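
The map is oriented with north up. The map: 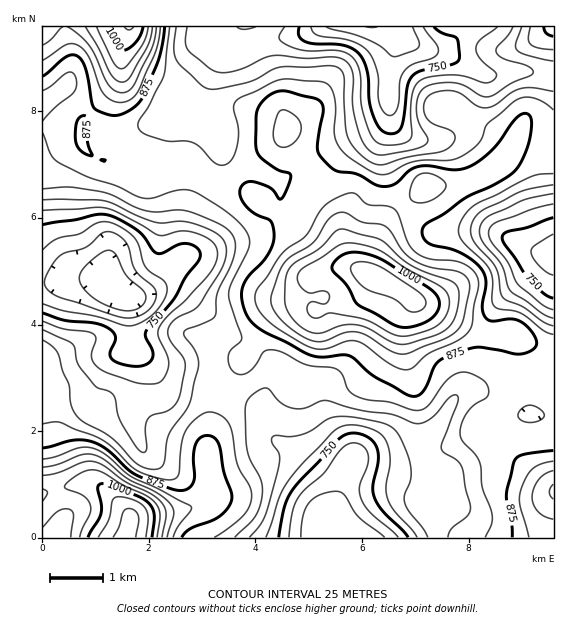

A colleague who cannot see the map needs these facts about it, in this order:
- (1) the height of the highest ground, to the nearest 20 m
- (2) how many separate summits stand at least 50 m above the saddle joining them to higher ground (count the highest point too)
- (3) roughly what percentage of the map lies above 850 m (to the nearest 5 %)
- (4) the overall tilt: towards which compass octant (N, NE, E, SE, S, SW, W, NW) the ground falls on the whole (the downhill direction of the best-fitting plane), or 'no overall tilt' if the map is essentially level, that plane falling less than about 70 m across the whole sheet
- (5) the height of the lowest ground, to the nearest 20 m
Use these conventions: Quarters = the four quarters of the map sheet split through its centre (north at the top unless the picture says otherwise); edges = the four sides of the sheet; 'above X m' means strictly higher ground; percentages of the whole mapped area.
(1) About 1060 m is the highest elevation on the sheet.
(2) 5 summits rise at least 50 m above their surroundings.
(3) Ground above 850 m makes up about 45 % of the sheet.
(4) On the whole the map has no overall tilt.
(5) The lowest point is down at roughly 660 m.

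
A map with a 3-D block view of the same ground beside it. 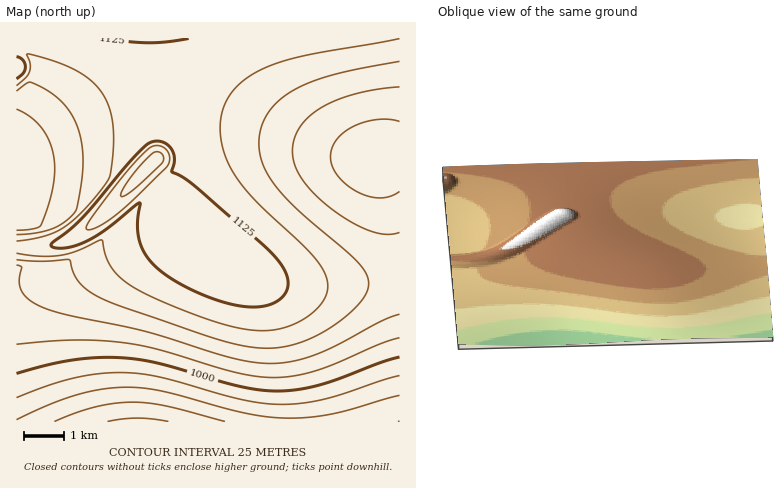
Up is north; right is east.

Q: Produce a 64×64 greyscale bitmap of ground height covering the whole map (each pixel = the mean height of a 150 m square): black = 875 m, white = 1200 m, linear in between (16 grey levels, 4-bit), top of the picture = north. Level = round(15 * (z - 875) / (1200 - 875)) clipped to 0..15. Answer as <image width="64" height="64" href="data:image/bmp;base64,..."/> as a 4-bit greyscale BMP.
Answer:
<image width="64" height="64" href="data:image/bmp;base64,Qk12CAAAAAAAAHYAAAAoAAAAQAAAAEAAAAABAAQAAAAAAAAIAAATCwAAEwsAABAAAAAAAAAAAAAAABEREQAiIiIAMzMzAERERABVVVUAZmZmAHd3dwCIiIgAmZmZAKqqqgC7u7sAzMzMAN3d3QDu7u4A////ADMzMyIiIiERERERERESIiIiIzMzMzMzMzMzMzMzMzMiRDMzMzIiIiIiIiIiIiIiIzMzM0RERERERERDMzMzMzNERDMzMzIiIiIiIiIiIzMzM0REREREREREREREQzMzM0REREMzMzMzIiIiIzMzMzRERERVVVVVVVVURERERDMzVUREREQzMzMzMzMzMzRERERVVVVVVVVVVVVVVERERERVVVREREREMzMzMzRERERVVVVWZmZmZmZmVVVVVURERFVVVVVERERERERERERFVVVWZmZmZmZmZmZmZlVVVVREZVVVVVVVRERERERFVVVVZmZmd3d3d3d3d2ZmZlVVVVVmZmVVVVVVVVVVVVVVVmZmZ3d3d3d3d3d3d3ZmZmVVVWZmZmZlVVVVVVVVVmZmZnd3d4iIiIiIiId3d3ZmZmZVZmZmZmZmZmZmZmZmZnd3d3iIiIiIiIiIiIh3d3ZmZmZ3dmZmZmZmZmZmZmd3d3iIiIiZmZmZmZmIiIh3d3dmZnd3d3d3dmZnd3d3d3eIiIiJmZmZmZmZmZmIiIh3d3d2d3d3d3d3d3d3d3d4iIiImZmZmqqqqqqZmZmIiIh3d3d3d3d3d3d3d3eIiIiIiZmZmqqqqqqqqqqpmZmIiIh3d3d3d3d3iIiIiIiIiJmZmaqqqqqqqqqqqqqpmZmIiIiHiIiIiIiIiIiIiJmZmZqqqqqru7u7u7uqqqqZmZmIiIiIiIiIiIiIiJmZmZmaqqqqu7u7u7u7u7uqqqmZmZiIiIiIiIiIiJmZmZmZqqqqq7u7u7u7u7u7u7qqqqmZmZiIiIiIiImZmZmZmqqqqqu7u7u7zMzMy7u7u6qqqZmZmZiIiIiJmZmZmZqqqqq7u7u7vMzMzMzMu7u7uqqqmZmZmYiIiJmZmZmaqqqqu7u7u8zMzMzMzMzLu7u6qqqpmZmZiIiJmZmZmqqqqru7u7vMzMzMzMzMzMy7u7qqqqmZmZmIiImZmZmqqqqru7u7zMzMzMzMzMzMzLu7uqqqqZmZmYiIiZmZmqqqqru7u7zMzMzMzMzMzMzLu7u6qqqpmZmZiIiJmZmaqqqru7u8zMzMzMzMzMzMzMu7u6qqqpmZmZmZmZmZmZqqqru7u8zMzMzMzMzMzMzMu7u7qqqpmZmZmaqqqqqqqqqqu7u7zMzMzMzMzMzMzMu7u7qqqpmZmZmZu7u7u7uqqqu7u7zMzMzMzMzMzMzMy7u7qqqpmZmZmZm7u7vMzLuqq7u7vMzMzMzMzMzMzMu7u7qqqpmZmZiIiKqru7zMzLuru7vMzMzMzMzMzMzMu7u7qqqpmZmYiIiImZmqu8zNzLu7u8zMzMzMzMzMzMu7u7qqqpmZmYiIiIiIiImavM3dzLu7zMzMzMzMzMzMu7u7qqqpmZmIiIiIiHiIiJmavN3dy7vMzMzMzMzMzMu7u7qqqpmZmIiIiIiIeIiIiZmszd3cu8zMzMzMzMzMu7u7qqqpmZmIiIiHd3h3iIiJmZrN3d3LzMzMzMzMzLu7u7qqqpmZiIiIh3d3d3eIiImZmrzd7tzMzMzMzMzLu7u7qqqpmZiIiId3d3d3d3iIiJmZq83u7czMzMzMzLu7u7qqqpmZiIiId3d3d3d3eIiImZmqvN7u3MzMzMzLu7u7qqqpmZiIiHd3d3d3d3d4iIiZmaqrze7tzMzMzLu7u7qqqpmZiIiHd3d3d3d3d3eIiJmZqqrN7u7czMzLu7u7qqqpmZmIiId3d3d2Znd3d4iImZmqqrze7u3My7u7u7uqqqmZmIiId3d3dmZmZ3d3iIiZmaqqu83u7ty7u7u7uqqqmZmYiId3d3dmZmZmd3iIiJmZqqqrvN7u7cu7u7u6qqqZmYiIh3d3d2ZmZmZ3eIiImZmqqqu7ze7tu7u7u6qqqZmZiIiHd3d3ZmZmZnd4iIiZmaqqq7u83dy7u7u7qqqpmZmIiId3d3dmZmZmd4iIiJmZqqqru7vMy7u7u7uqqqmZmYiIh3d3d3ZmZmd4iIiJmZmqqqu7u7u7u7u7uqqqqZmZiIiId3d3d3dnd4iIiImZmaqqq7u7u7u7u7u6qqqpmZmYiIh3d3d3d3d3iIiImZmaqqqru7u7u7u7u7qqqqmZmZiIiId3d3d3d3eIiIiZmZqqqqu7u7u7u7u7uqqqqpmZmYiIiId3d3d3d4iIiZmZmqqqq7u7u7u7u7u6qqqqmZmZmIiIiHd3d3d3iIiZmZmqqqq7u7u7u7u7u7uqqqqpmZmZiIiIiId3d3eImZmZmqqqqru7u7u7u7u7u6qqqqqZmZmYiIiIiIiIiJmZmZmqqqqru7u7u7u7u7u7uqqqqqmZmZmYiIiIiIiImZmZmqqqqqu7u7u7u7u7u7u6qqqqqpmZmZmZiIiIiIiqmZqqqqqqu7u7u7u7u7u7u7uqqqqqqpmZmZmZmYiIiMuqqqqqqqu7u7u7u7u7u7u7u7qqqqqqqpmZmZmZmZmZy6qqqqqru7u7u7u7u7u7u7u7u7qqqqqqqqqZmZmZmZnMqqqqq7u7u7u7u7u7u7u7u7u7u7qqqqqqqqqqmZmZmcuqqqu7u7u7u7u7u7u7u7u7u7u7u7uqqqqqqqqqqqmZuqu7u7u7u7u7u7u7u7u7u7u7u7u7u7u7qqqqqqqqqqq7u7u7u7u7u7u7u7u7u7u7u7u7u7u7u7u7u7uqqqqqqru7u7u7u7u7zMzMzMzMy7u7u7u7u7u7u7u7u7u7u6qq"/>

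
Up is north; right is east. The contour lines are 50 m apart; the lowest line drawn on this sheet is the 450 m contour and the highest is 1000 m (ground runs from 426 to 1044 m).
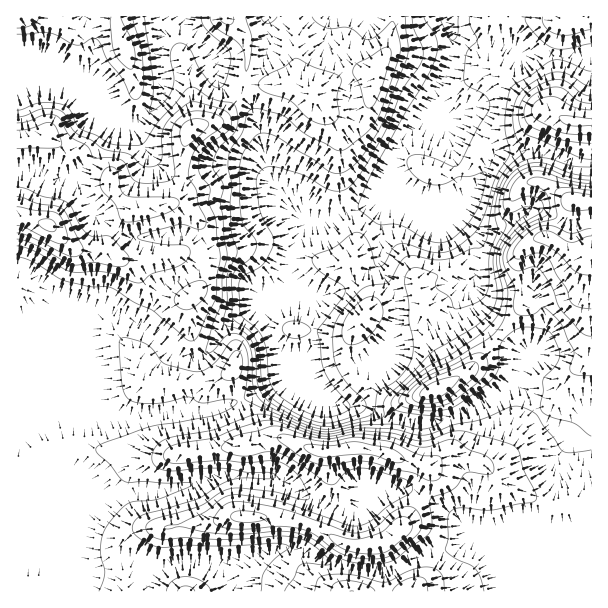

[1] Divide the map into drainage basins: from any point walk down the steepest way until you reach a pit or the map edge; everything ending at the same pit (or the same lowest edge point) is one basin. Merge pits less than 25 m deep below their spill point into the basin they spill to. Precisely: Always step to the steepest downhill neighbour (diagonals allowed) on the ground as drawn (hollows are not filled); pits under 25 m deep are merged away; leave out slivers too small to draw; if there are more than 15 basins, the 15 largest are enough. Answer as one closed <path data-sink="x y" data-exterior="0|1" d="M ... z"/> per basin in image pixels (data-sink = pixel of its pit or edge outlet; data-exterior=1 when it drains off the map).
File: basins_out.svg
<path data-sink="449 17" data-exterior="1" d="M591 16l-363 0 0 2 14 17 5 10-1 36-17 29-11 11-18 5-12 8-6 18-1 40-3 6-10 7-36 5-18-18-5-16-31-24-12-2-18-14-32 4 1 452 575-1z"/><path data-sink="185 17" data-exterior="1" d="M227 16l-110 0-1 9-18 0-18 7-8 0-12-10-10-4-33-2-1 122 32-2 18 14 12 2 31 24 5 16 18 18 21-2 21-6 7-10 1-40 6-18 12-8 18-5 11-11 17-29 1-36-5-10z"/>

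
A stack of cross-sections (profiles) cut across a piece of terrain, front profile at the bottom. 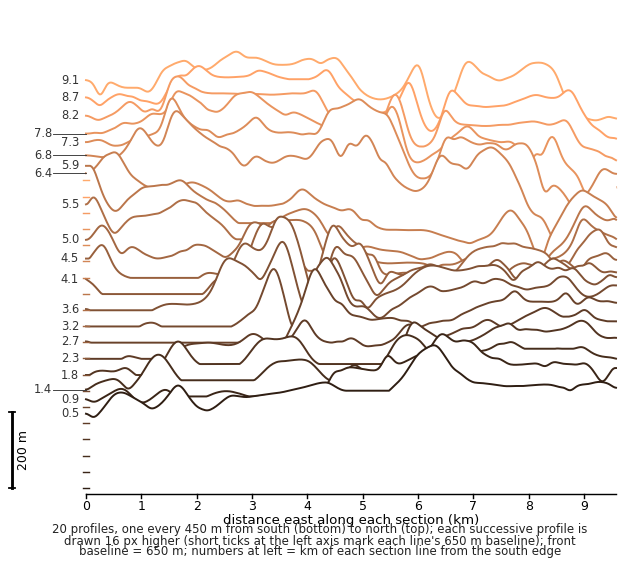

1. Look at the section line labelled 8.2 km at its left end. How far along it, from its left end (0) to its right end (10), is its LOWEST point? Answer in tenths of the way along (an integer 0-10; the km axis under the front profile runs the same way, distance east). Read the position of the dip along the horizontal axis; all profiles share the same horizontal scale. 10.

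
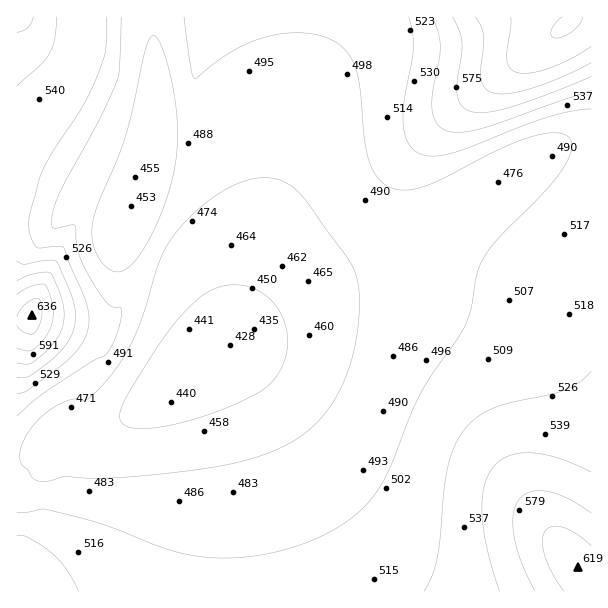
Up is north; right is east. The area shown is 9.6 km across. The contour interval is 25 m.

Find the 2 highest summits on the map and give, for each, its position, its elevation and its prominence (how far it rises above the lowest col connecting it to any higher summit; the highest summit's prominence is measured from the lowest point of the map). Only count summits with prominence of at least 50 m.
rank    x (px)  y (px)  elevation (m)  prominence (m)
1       32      315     636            157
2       576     566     619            108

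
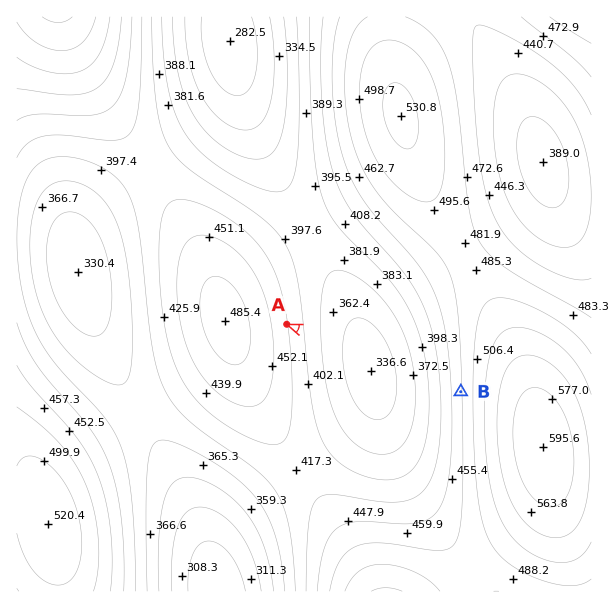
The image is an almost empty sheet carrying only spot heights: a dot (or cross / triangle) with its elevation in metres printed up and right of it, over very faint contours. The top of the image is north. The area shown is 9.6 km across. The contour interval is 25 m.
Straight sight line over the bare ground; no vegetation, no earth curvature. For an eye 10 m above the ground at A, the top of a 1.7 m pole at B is in view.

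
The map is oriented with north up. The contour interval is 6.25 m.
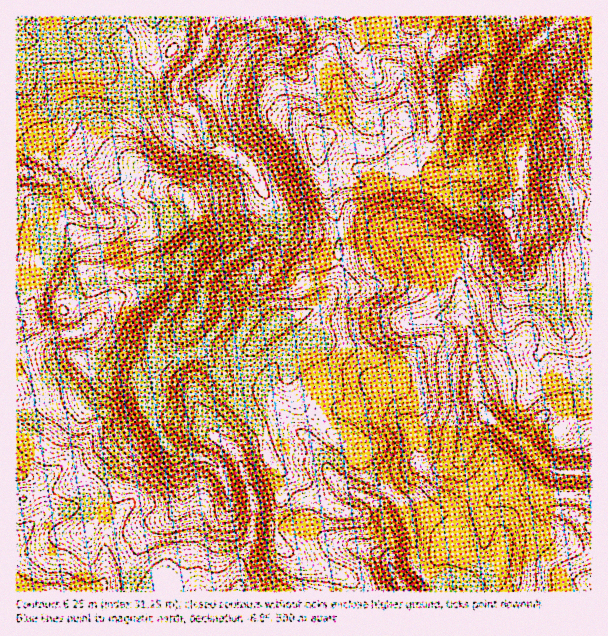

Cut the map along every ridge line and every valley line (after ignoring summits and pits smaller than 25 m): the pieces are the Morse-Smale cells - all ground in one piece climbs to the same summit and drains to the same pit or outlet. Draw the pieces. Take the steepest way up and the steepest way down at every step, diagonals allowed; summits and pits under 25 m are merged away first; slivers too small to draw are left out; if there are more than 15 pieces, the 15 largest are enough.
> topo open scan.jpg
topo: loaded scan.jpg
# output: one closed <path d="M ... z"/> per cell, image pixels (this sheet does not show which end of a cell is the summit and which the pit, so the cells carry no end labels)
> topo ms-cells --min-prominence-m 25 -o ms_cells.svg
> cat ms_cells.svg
<path d="M458 316l-15 0-26 6-15 0-10-4-23 0-13 2-29 2-16 6-1 4 4 10-12 12-13 21 0 8 9 21 31 28 21 8 16 14-4 5 0 6 5 9 26 20 14 18 24-1 19 3 15-12 27-28 26 4 27 15 27 1 19 5 1-161-17-2-17-14-13 8-18 6-21 20-30 16-2-6 0-27-10-18z"/><path d="M315 16l-99 0-10 17-4 21-26 26-1 4 3 15 22 21 5 18 8 8 23 10 12 9 18 32 25 29 21 6 26-4-1-10-9-20-2-20 19 2 20 6 43-2 23 8 3-12 5-4-11-11 0-13-6-2-10-9-8-20-7 11-11 12-12 6-15-2-26-12-8 1 7-6 6-14 4-10 0-15-5-12-11-14 4-10 0-14-12-18z"/><path d="M200 352l-27 8-17 0-2 11 3 18-9 9-2 10 18 35 11 12 6 24 1 16-6 17-6 6-11 5-21 26-8 20-2 22 223 1 1-8-4-6-13-6-24-6-31-20-3-9 0-21 3-10 0-33-14-18-2-18-5-9-29-35-16-27z"/><path d="M591 16l-24 0-7 4-42 39-7 13-1 27-8 14-22 21-8 33-4 3-22 6 4 9 12 11 14 6 21 3 11 8 12 47 8 12 13 12 7 10 12 26 18-7 14-2z"/><path d="M309 330l-17 14-21 27-5 12 1 8-7-9-11-4-8-9-5-14-17 6-9 1 20 31 29 35 5 9 2 18 14 18 0 33-3 10 1 27 6 7 18 12 46 16 4 6 1 8 85 0 2-7-12-8-12-13-4-31-10-29-9-10-18-12-11-12-2-11 5-4-17-15-21-8-31-28-4-9-5-12 0-8 13-21 12-12z"/><path d="M152 418l-5 6-36 22-39 38-19 8-37 8 1 92 111-1 2-22 8-20 21-26 11-5 6-6 6-17-1-16-6-24-11-12z"/><path d="M120 16l-104 1 0 129 16 2 43 15 18 11 18 18 6 2 21 0 18-4 15 0-15-9-18-15-11-11-6-12 0-9 12-27 0-29-11-33 0-22z"/><path d="M275 206l-16 30-14 14-26 15-13 12-8 0-12-5-13 0-32 20-25 6-26 27-4-10-11-13-3 0-8 10 6 9 4 33 18 16 10 4 35 0 7-2 11-12 18 0 24-8 3 0 13 10 23-7-1-13 17-25 4-27 20-20 2-6 7-32 6 8 27 19 9 3 11-1 1-32-21 3-21-3-6-3z"/><path d="M215 16l-94 1 1 28 11 33 0 29-12 27 1 13 16 19 23 18 19 9 14 17 21-8 31 2 8-4 8-8 0-4-8-15-8-10-10-7-23-10-8-8-5-18-22-21-3-7 1-12 26-26 4-21z"/><path d="M434 192l-4 0-8 18-2 14 0 15 3 7 18 7 5 5 14 23 2 37 12 21 0 27 2 6 30-16 21-20 33-15-12-27-7-10-13-12-8-12-12-47-11-8-23-3-10-4-21-2z"/><path d="M500 474l-8 0-27 28-15 12-19-3-25 2 6 20 4 31 18 18 6 2 6-6 15-1 13 9 12-9 12-13 6-22 12-6 36-1 12 5 20 12 8 0-1-53-19-5-27-1-27-15z"/><path d="M155 360l-6 8-11 6-31 2-11 4-21 16-21 6-38 5 1 92 9 0 46-15 39-38 40-26 0-4-5-8 0-7 11-12-3-18z"/><path d="M404 236l-8 0-6 4-24 18-16 4-11 0-2 22-11 16-8 7-24 10 6 1 9 12 11-6 49-6 23 0 10 4 15 0 26-6 18 2 1-30-8-19-13-16-21-7z"/><path d="M348 16l-32 1 2 7 12 18 0 14-4 10 11 14 5 12-2 21-8 18-4 4 10 3 21 10 15 2 12-6 16-18 6-24 0-10-5-12-24-21-3-8 2-16-15-3z"/><path d="M21 170l-5 1 0 29 23 4 14 6 29 30 4 11 0 18 9 5 19 0 30-4 42-17 12-11 0-24-4-7-35 18-7 0-20-9-25 2-20-11-31-30z"/>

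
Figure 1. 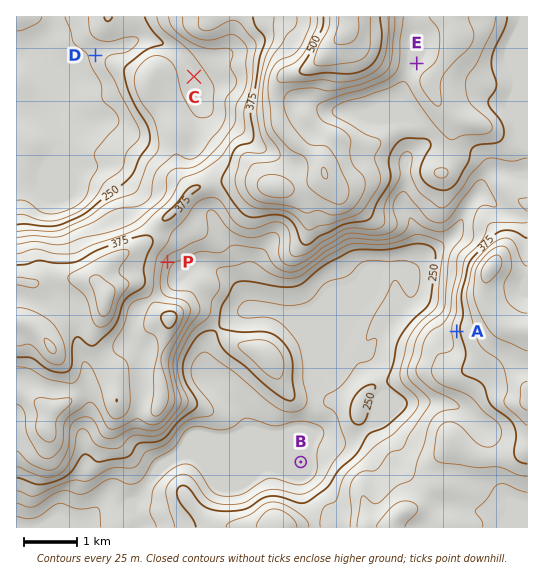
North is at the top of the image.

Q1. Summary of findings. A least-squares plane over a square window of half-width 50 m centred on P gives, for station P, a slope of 9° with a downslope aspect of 120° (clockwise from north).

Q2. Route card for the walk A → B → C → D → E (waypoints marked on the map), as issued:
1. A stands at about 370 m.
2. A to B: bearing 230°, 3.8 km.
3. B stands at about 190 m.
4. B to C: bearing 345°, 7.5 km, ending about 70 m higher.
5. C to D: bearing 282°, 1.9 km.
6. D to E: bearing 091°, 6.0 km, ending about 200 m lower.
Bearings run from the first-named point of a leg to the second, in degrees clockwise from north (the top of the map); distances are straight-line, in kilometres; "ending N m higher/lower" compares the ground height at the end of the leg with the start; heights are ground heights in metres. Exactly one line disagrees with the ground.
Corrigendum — Line 6: it should read "ending about 200 m higher".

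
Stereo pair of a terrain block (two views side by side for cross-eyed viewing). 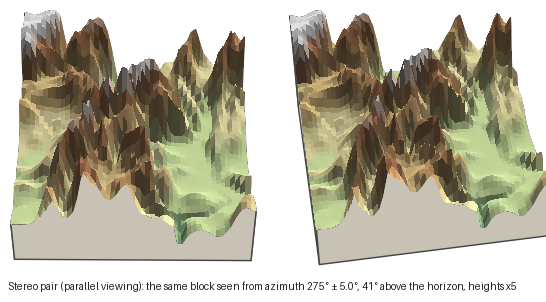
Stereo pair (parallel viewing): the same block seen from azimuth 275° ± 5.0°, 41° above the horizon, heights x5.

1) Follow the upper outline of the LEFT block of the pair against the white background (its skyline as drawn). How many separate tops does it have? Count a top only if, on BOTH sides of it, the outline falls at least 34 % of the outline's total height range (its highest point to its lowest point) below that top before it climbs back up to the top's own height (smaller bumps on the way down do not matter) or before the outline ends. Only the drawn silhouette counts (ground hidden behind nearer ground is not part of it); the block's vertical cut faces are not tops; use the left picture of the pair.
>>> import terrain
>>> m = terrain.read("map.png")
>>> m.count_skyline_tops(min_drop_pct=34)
1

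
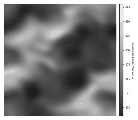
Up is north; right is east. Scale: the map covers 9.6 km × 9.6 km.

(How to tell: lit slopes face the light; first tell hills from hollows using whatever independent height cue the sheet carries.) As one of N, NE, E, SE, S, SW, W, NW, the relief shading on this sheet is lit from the N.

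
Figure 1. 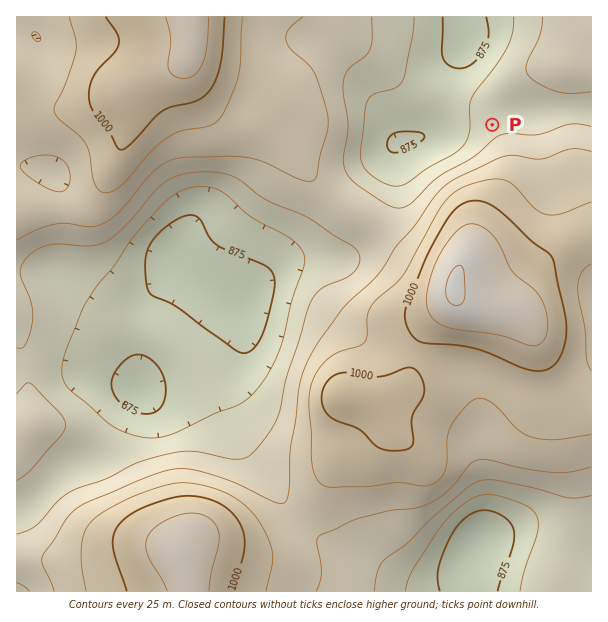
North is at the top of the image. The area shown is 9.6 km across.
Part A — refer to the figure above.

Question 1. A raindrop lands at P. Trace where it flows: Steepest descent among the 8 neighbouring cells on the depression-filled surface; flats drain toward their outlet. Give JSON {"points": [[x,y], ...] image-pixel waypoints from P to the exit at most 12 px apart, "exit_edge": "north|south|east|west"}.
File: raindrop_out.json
{"points": [[492, 125], [480, 120], [468, 120], [456, 120], [450, 110], [443, 98], [443, 86], [446, 74], [456, 62], [462, 50], [465, 38], [465, 26], [464, 17]], "exit_edge": "north"}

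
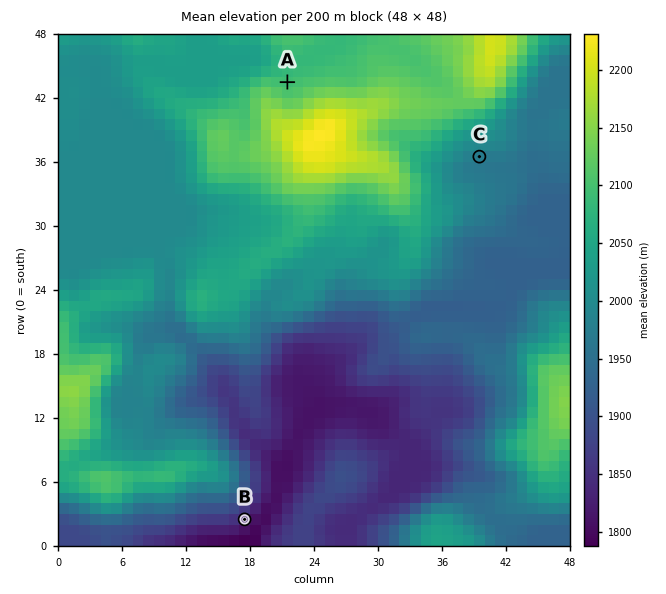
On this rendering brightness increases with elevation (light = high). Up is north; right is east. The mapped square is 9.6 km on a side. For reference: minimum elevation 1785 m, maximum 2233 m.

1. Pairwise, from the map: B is below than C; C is below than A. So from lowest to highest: B C A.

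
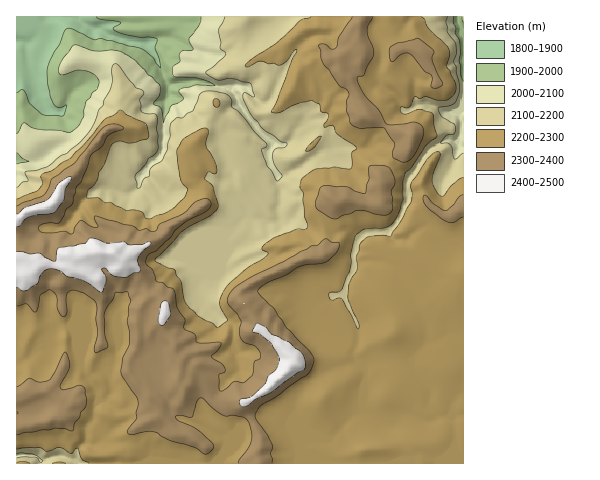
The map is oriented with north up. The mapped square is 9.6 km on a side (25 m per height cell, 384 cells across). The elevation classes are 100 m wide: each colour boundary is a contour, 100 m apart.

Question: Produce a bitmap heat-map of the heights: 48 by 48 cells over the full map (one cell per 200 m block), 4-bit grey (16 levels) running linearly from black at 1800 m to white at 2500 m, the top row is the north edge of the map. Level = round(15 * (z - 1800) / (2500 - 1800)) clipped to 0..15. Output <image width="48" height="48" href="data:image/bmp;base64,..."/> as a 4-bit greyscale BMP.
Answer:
<image width="48" height="48" href="data:image/bmp;base64,Qk32BAAAAAAAAHYAAAAoAAAAMAAAADAAAAABAAQAAAAAAIAEAAATCwAAEwsAABAAAAAAAAAAAAAAABEREQAiIiIAMzMzAERERABVVVUAZmZmAHd3dwCIiIgAmZmZAKqqqgC7u7sAzMzMAN3d3QDu7u4A////AHd3iImaqqqZmqqqqrzLqZmZqqqqqqqZmYiJiZqqqqqqqqu6qrzLqZmZqqqqqqqpmamZmamZqqqqu7u6qqvKqZmZmqqqqqqqmbu6qqmZqru7vLuqqqu6mZmZmZmZmZmZmbvMzLqaqru7u7qqqquqmZmqmZmZmZmZmbu7zLqqqrvMu7qru8uqmZqqqZmZmZmZmbu7vLuqqqvMvMu7vNy6qaqqqZmZmZmZmcy7u7uqqrvLzMu7vM3cuqqqqZmZmZmZmbu7u7qqqry7zdy7u7ze26qqqpmZqpmamaqqu6qqq8u7zcy7uqvN7cqqqZmZmpmqqqqqu6qqq7u7zczLuqu87uupmZmZmZmqqqqqq6qqq7u7zcy6qaq83tupmZmZmZmqqqqqqqq7qry7zMu7qavN3cqZmZmqqqqqqqqqqqq7qrzMzLuqqrzd3KmZmZmqqqqqqqqqqqqrqrzNy6qZms3cypmZmZmquqqqqqqqqqq7qszN26mIms3MupmZmZmqqqqqqququ6q7qrzN25iIm8zLqZmZmZmqqqqqqru6u6q8urzNyoiIrNy6qZmZmZmqqqqqqt27u7vMu7zMuYiInMuqqZmZmZmqqqqqqt3czM3tzMy7qYh3iby7qpmZmZmqqqqqq+7c3e7d3ty6mId3eJq8u6mZmZmaqqqqq93d3u7t7uypiHd3eImau7u6qZmZqqqqqt3c3u7u/uyph3d3eIiJqrzLqZmZqqqqqszMzd3t3d3bmHd3d4iJqqu7uYmZmaqqqsu7u7zMzMzMuId3d4iImZmqqpiZmaqqqty7qru7u7qry5iHd4iIiImqqpmZiaqqqt3Myqq6qpmJq7qYiHd3d4m7u6qqmaqru83u25qpmIiIiay5iHiHeIq7zLu7qJq6u5q97KmYh3d3iJqpiIiHeIq8zLu8qJqpq3ib3bmHd3d3iJmYiIh3eJq7u6vMqJqYmmeKzcqYd3Z3iJmYiId3d4mqqqrMuYqYiWZ4q8uYh3Z4iZmYiId2d4iZmZq7qYmYeERFebuph3dmiZmYiHd2iIiIiJqqu6iYd0VUVpu5iIh2eZmYd3dmeIiIiJmavMmIdlVVVWnLmZiGeJmId3dmZ4iIiZmavMqHZUVVRFabuqmFaImYd3dnd3iImaqrvMuYdUQzM0V6qqmFZ3iIiHZ4iHiJmru7q7qXdUMiI0VoiYdlVneIh2eIiIiJq8y6mZmWVTIiIjRXiIZURVeJhmd4mYiZq8u6mYh3dSISMzRWeHZUNFZ4dWeImpmZq7uqmpmaliESMzNFd3ZUM0VVVWeImqmau7qqqpq7pxESRERFd2VDNEVnd4iIiqmqu7qqqqq7lRESRVVWZlQyRVZneIiIiaqry7uqqqu6hRESNVVVZUMjRFVWeImZmZq7y8uquru6hRERJFREQzIjNEVWd4iJmZq7u8y6u7u6hRERIzMiIiIiM0VWd4eImZmqu8uqu7updBEREiERIzMzNERWeId3iaqqq8uqqqqIYxEREREiIjMzNERWeIh3eJmqqsuqqqmHUw=="/>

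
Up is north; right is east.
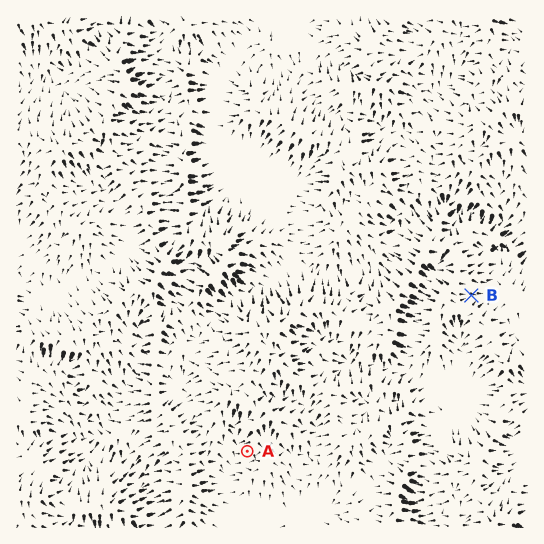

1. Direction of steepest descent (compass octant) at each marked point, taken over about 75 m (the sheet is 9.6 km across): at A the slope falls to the W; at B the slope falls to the E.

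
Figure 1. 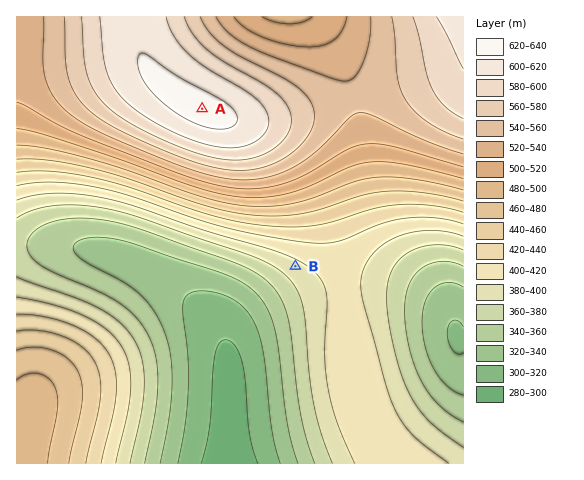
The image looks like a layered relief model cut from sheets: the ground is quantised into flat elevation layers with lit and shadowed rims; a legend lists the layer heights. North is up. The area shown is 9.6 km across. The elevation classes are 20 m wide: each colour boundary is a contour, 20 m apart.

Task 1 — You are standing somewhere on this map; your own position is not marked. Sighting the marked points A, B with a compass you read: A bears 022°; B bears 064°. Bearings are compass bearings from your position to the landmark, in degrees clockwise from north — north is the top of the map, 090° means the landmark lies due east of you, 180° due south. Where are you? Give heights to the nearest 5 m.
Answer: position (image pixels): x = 100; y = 362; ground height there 435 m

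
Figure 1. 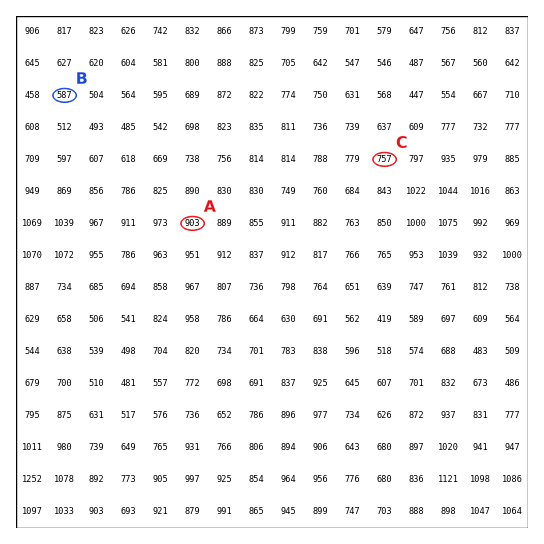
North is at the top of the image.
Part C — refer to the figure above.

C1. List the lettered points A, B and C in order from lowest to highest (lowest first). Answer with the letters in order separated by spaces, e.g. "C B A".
B C A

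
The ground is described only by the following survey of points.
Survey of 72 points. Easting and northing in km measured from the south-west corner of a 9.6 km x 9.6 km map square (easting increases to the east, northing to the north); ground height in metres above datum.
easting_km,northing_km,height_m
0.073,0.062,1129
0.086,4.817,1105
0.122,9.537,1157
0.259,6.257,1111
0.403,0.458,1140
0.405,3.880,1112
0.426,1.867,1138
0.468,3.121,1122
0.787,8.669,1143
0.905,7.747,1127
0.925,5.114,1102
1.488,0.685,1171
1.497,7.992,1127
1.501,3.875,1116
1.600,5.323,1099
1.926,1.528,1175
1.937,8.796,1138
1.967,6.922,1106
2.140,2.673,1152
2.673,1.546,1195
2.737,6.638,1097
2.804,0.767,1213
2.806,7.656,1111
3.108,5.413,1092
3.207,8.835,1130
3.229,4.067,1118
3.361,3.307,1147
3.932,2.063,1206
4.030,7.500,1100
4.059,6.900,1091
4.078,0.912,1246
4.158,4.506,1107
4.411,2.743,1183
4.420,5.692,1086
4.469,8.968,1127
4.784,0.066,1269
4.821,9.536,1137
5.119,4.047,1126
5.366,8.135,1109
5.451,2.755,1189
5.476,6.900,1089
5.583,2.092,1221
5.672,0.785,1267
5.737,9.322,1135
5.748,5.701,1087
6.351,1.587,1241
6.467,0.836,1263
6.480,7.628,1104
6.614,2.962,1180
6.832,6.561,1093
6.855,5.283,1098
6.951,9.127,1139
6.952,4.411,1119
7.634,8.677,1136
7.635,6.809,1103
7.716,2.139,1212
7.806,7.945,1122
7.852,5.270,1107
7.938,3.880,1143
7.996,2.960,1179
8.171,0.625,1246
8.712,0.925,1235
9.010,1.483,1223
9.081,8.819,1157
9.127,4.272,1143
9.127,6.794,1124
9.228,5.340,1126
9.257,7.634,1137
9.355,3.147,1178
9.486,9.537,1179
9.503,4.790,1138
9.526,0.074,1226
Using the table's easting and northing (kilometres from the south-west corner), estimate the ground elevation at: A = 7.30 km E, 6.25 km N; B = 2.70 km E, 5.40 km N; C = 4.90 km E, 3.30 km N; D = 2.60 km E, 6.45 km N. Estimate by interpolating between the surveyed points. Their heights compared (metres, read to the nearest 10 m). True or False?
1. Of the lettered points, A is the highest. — False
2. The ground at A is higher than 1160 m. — False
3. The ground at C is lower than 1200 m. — True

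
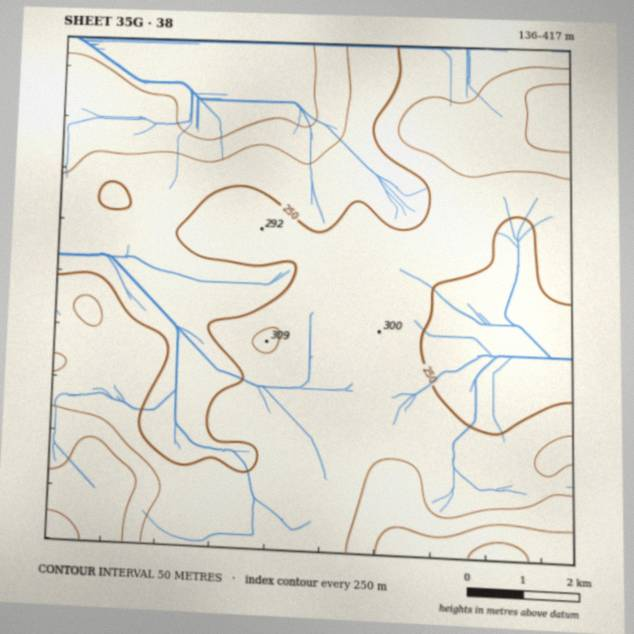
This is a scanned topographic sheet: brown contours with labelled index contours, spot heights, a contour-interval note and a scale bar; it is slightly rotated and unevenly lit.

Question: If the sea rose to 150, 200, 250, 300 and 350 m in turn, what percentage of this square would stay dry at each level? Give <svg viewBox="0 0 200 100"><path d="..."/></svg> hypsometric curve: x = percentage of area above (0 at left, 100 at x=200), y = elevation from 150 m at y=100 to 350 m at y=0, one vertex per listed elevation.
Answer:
<svg viewBox="0 0 200 100"><path d="M186 100l-13-25-55-25-87-25-20-25"/></svg>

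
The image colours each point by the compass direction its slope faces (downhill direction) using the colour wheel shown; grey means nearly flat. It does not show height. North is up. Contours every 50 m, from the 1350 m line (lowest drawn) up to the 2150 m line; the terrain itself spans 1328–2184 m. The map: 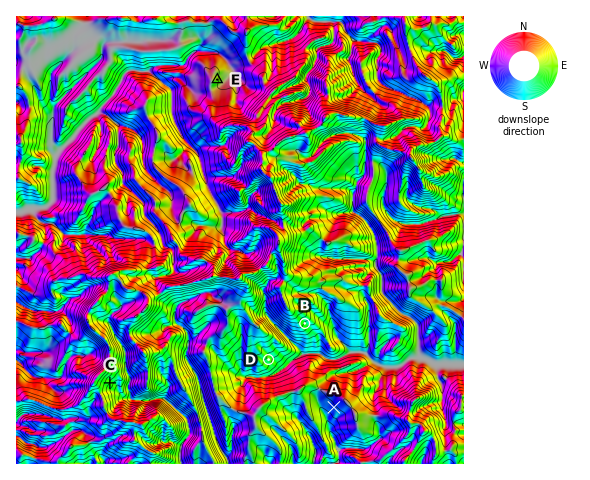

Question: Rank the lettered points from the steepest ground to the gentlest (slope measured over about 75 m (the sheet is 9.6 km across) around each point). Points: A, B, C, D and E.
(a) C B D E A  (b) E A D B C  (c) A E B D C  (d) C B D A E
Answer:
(d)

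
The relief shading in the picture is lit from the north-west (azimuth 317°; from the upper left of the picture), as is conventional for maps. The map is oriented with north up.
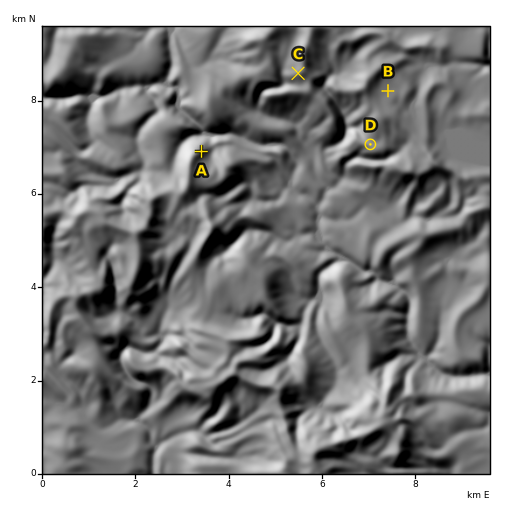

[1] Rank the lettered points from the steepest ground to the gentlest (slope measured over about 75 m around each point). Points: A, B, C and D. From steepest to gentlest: A C D B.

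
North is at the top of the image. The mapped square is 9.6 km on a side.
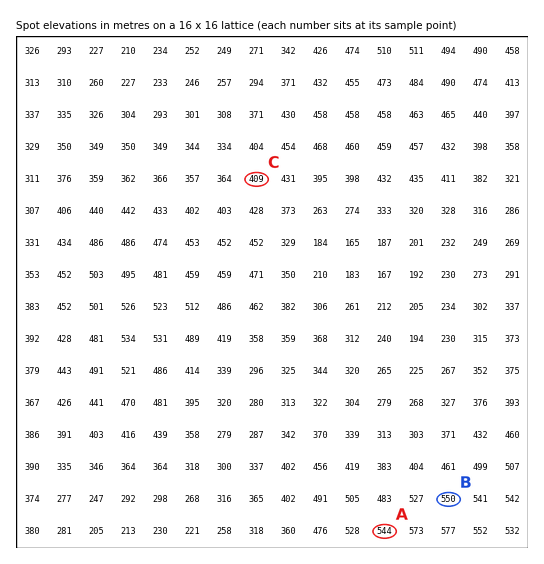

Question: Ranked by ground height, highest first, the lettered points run B A C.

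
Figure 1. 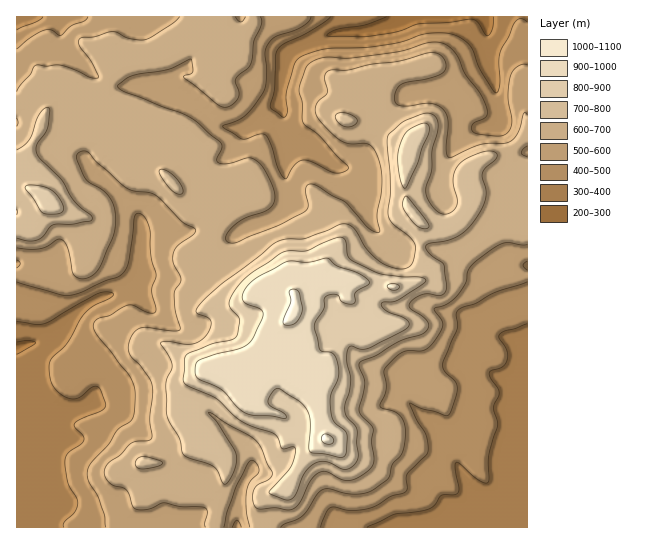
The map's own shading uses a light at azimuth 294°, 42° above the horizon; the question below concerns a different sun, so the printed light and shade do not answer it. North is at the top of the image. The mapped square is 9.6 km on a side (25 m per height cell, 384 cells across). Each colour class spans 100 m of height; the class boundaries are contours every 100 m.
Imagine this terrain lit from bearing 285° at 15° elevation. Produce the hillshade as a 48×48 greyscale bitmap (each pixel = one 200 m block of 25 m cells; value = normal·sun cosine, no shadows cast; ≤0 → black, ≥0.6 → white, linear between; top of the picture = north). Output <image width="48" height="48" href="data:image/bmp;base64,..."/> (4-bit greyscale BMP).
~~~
<image width="48" height="48" href="data:image/bmp;base64,Qk32BAAAAAAAAHYAAAAoAAAAMAAAADAAAAABAAQAAAAAAIAEAAATCwAAEwsAABAAAAAAAAAAAAAAABEREQAiIiIAMzMzAERERABVVVUAZmZmAHd3dwCIiIgAmZmZAKqqqgC7u7sAzMzMAN3d3QDu7u4A////AHiaqqqqZFVniXA9lDIRATQzM0RFdkaZdneJq7qqlkVmeIFNpEIAAlQyE0REVUaYZlZ4mrupqERmV4I+51EABFQxEkQzVUaHZWZomruomFVmZoMN/aMAFWQxEjI0VEd1VXZoq8yohkVmZ5UG7/oAFmMhAAJVM2dVVYdorN3KqFRFZ5YArt1gFlEAAANUJXVFVYh4ms3cynZnd3UBnZq1JTAAEQEzNmRFVYiHiazdyYmrl1MkrKfNgwABMQEiV1NEQ4iIiJvNuZq7lkNHmZeexAACQQEUdkREMoiZmImru7u5dUaIdnZ8pBAEUgAmdURUIXeJmJmazdy4ZXq5ZmVqcQAUYwJWU0RUMmZ4dniaze2mZ5u3VWaJUAABM0ZlMjREM3eIdUeavO63eJqGVWeIMAAAAWh1MjREM4iZhkaJvN7cmHdmZniYQAABAmhkQzNERIiZhlaJu7vf2GZmZniZcAABE2dTRERFRJmql2eaupnP+neHVGd3cwABElUyNEVUNKq7qYicyom83bqrhDZlVAEgACQgE1VUNGaLy6mb3Jh3vsvO2DRURCVhAAIAAkVURVQ1rsqJzIeJrMvN7HQyRUaGMAAAADRVVWZBS+uZmHnMmKq7zbcQNVV2ZCEAADVUVXdjE6y6hovduZq5mrpAJWVDQxEiATREVXd2MAWbqavLu739hohRNWUjQQAzABM0RXd3ZAAle8y6qqz/2HdTNVVFdQARACI0RIiIhzAAGMy6qZnf/ahmZmU0Z3dAATRERYiJqmERBcypmIid/+qIdUQzV6tzISNERWVXq3IRBcyph3eK3uuaphE0VqplVCEjREIDinMRBLyph2aJvMqbyTAkV6lURVQjVXMAaHMQBKuZiGVom7mazIEUiqhkMTVUZ7gRNVMQBJqYd2VFaKqZmoMpy6hEZAJmZ7uDEkQQFZqYZVVVRFmpiGRc/aUkmkBHh6ukAUUyNomYZURnYxa6hlRc/4Ili3AWmYhzAVVFZnmWVlRGcxa6ZWZs/3EVrIAFiXdTEkV4h3h1V3ZVUhi4VXd8/3AEvVAVimVDM1eJiIdlVXh2USinVniM/4ACvnATelQzRWiIiYZmVEaIURiXZ4eM/5AAfschR4UjVmd4iHZ3ZDJpYReXioZ777EAKdyFQ8giVmd3h3d3ZDNIgyaZu4VZzuUAA3mb2+xRRmd2Z3d3UiM1lkiqu4VWjOsQATRb/8yCNWd1Vnd2RGUQNmrdy4ZlWMxwAkQo76umVmZVVmZlV4YgAWvu2od1NYqFNFMq7YmYd3ZWZmVmeHZBAEzcypd2MlZ2VlI87Id3d3dmZmZnd3ZUAC3rupd2QjRUVDFe/Zh3dnd2VWZmd3ZEEAz9upmYZVVDIRF+7bl3d4h3VFVWeJcyAAr+uYq6mZhjAAGdyrl2iZmIZWVEaKpAAAS8uYmqq8ylEQKtqdt2q5iHd5lUV6phAAAVmZiaq8y4QyOducynrJmGZ5qWV5hUIRAABGZ3irupdkScuZu6q7uXZ4moZ4ZXU0MAADQ0VomZmXasqA=="/>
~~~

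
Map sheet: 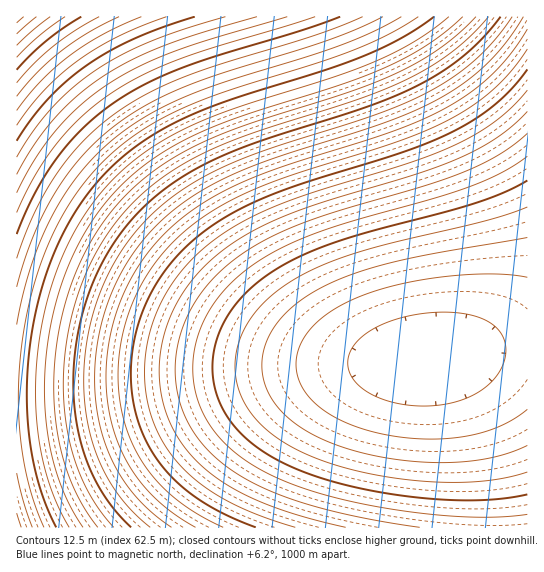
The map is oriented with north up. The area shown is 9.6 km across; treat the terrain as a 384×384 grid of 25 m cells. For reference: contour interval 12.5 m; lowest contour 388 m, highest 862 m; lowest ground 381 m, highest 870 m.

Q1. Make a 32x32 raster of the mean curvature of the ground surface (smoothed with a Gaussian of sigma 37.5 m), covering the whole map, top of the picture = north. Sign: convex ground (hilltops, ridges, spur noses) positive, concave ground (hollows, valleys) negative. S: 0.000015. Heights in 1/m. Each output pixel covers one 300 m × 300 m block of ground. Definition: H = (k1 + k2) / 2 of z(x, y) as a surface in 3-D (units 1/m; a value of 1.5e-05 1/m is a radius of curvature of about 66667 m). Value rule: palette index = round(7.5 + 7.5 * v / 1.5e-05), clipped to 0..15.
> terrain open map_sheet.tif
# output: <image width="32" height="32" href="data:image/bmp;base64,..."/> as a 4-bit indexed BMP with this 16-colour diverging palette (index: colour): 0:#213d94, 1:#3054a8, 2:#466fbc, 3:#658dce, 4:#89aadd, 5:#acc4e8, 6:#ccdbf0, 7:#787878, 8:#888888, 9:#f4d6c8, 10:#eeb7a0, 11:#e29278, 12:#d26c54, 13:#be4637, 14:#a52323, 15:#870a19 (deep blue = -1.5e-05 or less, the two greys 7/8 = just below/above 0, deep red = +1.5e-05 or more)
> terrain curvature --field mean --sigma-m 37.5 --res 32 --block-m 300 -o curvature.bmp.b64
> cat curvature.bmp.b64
<image width="32" height="32" href="data:image/bmp;base64,Qk12AgAAAAAAAHYAAAAoAAAAIAAAACAAAAABAAQAAAAAAAACAAATCwAAEwsAABAAAAAAAAAAlD0hAKhUMAC8b0YAzo1lAN2qiQDoxKwA8NvMAHh4eACIiIgAyNb0AKC37gB4kuIAVGzSADdGvgAjI6UAGQqHADMzMzMzMzMzMzREREREREQiIiIiIiIiMzMzMzMzMzREIiIiIiIiIiIiIjMzMzMzMyIREREREREiIiIiIiMzMzMREREREREREREiIiIiIjMzERERERERERERERIiIiIjMxEREAAAAAAREREREiIiIjMREQAAAAAAABEREREiIiIzERAAAAAAAAAAEREREiIiMxEQAAAAAAAAABERERIiIjMREAAAAAAAAAARERESIiMzERAAAAAAAAABERERIiIjMxERAAAAAAAAEREREiIiMzMRERAAAAAAERERESIiIzM0EREREAABERERESIiIjMzRBERERERERERESIiIjMzNEQhERERERERESIiIjMzNEREIREREREREiIiIjMzNEREVSIhERESIiIiIjMzNEREVVUiIiIiIiIiIzMzNEREVVVWIiIiIiIiMzMzRERFVVVWZiIiIiIiMzMzRERFVVVmZmYiIiIiMzMzRERFVVVmZmZ3IiIiMzMzRERFVVZmZmd3dyIiIzMzRERFVVZmZnd3d3ciIjMzNERFVVZmZ3d3eIiIIiIzM0REVVVmZ3d3iIiIiCIiMzNERVVmZnd3iIiIiIgiIjM0REVVZmd3iIiImZmZEiIzNERVVmZ3eIiJmZmZmREiIzREVVZnd4iImZmZmZkRIiM0RFVmZ3iIiZmZmZmZ"/>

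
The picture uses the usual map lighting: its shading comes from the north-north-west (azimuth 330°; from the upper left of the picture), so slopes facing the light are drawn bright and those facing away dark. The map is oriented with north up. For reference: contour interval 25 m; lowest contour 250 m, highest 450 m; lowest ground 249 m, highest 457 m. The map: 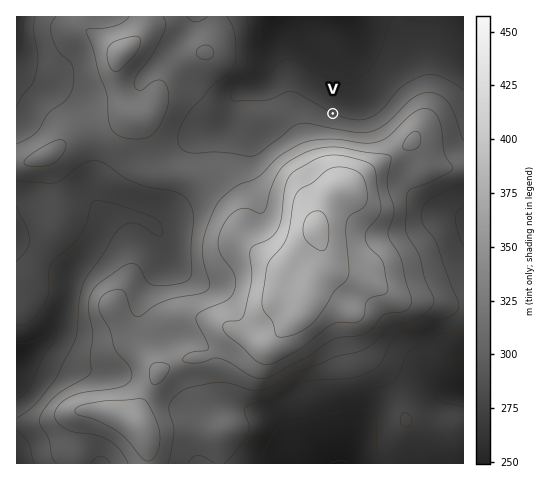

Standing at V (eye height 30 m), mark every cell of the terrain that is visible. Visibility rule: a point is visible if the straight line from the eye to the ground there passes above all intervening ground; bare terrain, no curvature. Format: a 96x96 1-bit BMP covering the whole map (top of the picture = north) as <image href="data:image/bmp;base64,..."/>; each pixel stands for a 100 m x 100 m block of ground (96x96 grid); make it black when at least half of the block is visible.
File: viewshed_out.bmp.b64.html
<image width="96" height="96" href="data:image/bmp;base64,Qk2+BAAAAAAAAD4AAAAoAAAAYAAAAGAAAAABAAEAAAAAAIAEAAATCwAAEwsAAAIAAAAAAAAA////AAAAAAAAAAAAAAAAAAAAAAAAAAAAAAAAAAAAAAAAAAAAAAAAAAAAAAAAAAAAAAAAAAAAAAAAAAAAAAAAAAAAAAAAAAAAAAAAAAAAAAAAAAAAAAAAAAAAAAAAAAAAAAAAAAAAAAAAAAAAAAAAAAAAAAAAAAAAAAAAAAAAAAAAAAAAAAAAAAAAAAAAAAAAAAAAAAAAAAAAAAAAAAAAAAAAAAAAAAAAAAAAAAAAAAAAAAAAAAAAAAAAAAAAAAAAAAAAAAAAAAAAAAAAAAAAAAAAAAAAAAAAAAAAAAAAAAAAAAAAAAAAAAAAAAAAAAAAAAAAAAAAAAAAAAAAAAAAAAAAAAAAAAAAAAAAAAAAAAAAAAAAAAAAAAAAAAAAAAAAAAAAAAAAAAAAAAAAAAAAAAAAAAAAAAAAAAAAAAAAAAAAAAAAAAAAAAAAAAAAAAAAAAAAAAAAAAAAAAAAAAAAAAAAAAAAAAAAAAAAAAAAAAAAAAAAAAAAAAAAAAAAAAAAAAAAAAAAAAAAAAAAAAAAAAAAAAAAAAAAAAAAAAAAAAAAAAAAAAAAAAAAAAAAAAAAAAAAAAAAAAAAAAAAAAAAAAAAAAAAAAAAAAAAAAAAAAAAAAAAAAAAAAAAAAAAAAAAAAAAAAAAAAAAAAAAAAAAAAAAAAAAAAAAAAAAAAAAAAAAAAAAAAAAAAAAAAAAAAAAAAAAAAAAAAAAAAAAAAAAAAAAAAAAAAAAAAAAAAAAAAAAAAAAAAAAAAAAAAAAAAAAAAAAAAAAAAAAAAAAAAAAAAAAAAAAAAAAAAAAAAAAAAAAAAAAAAAAAAAAAAAAAAAAAAAAAAAAAAAAAAAAAAAAAAAAAAAAAAAAAAAAAAAAAAAAAAAAAAAAAAAAAAAAAAAAAAAAAAAAAAAAAAAAAAAAAAAAAAAAAAAAAAAAAAAAAAAAAAAAAAAAAAAAAAAAAAAAAAAAAAAAAAAAAAAAAAAAAAAAAAAAAAAAAcIAAAAAAAAAAAAAD/8AAAAAAAAAAAAAf/8AAAAAAAADgAAD//8AGB/gAAABgAAD//8AP//4AAABAAAH//8AP///AAAAAAAH//8AP///wAAAAAAP//8AH///4AAAAAAP//4AD///8AAAAAAf//AAD///+AAAAAAf/+AcD///+AAAAAAf/+AfH////AAAAAA//+Af/////AAAAAA///Af/////gAAAAB///gf/////gAAAACH//g//////gAAAAAD///gf////gAAAAAD///AP////wAAAAAD///AP////wAAAAAB///AP////wAAAAIB///gP////wAAAAcB///wP////wAAAAeA///wP////wAAAAfgf//4P////4AAAAP4Af/8f////4AAAAP8AP/8f////8AAAAP8AP///////8AAAAH8AH////////AAAAD8AD////////wAAAB8AB////////wAAAA8AB////////gAAAAcAA////////gAAAAMAA////////AAAAAMAA///////+AAAAAAAA///////8A="/>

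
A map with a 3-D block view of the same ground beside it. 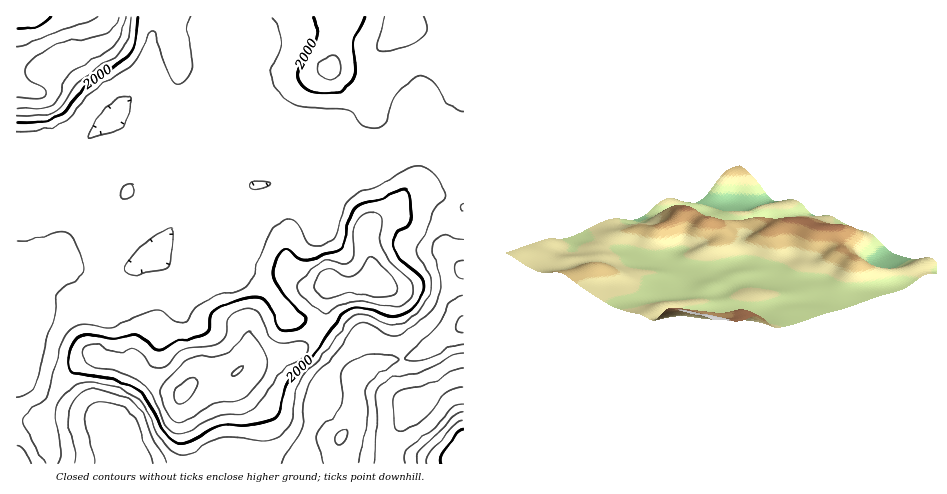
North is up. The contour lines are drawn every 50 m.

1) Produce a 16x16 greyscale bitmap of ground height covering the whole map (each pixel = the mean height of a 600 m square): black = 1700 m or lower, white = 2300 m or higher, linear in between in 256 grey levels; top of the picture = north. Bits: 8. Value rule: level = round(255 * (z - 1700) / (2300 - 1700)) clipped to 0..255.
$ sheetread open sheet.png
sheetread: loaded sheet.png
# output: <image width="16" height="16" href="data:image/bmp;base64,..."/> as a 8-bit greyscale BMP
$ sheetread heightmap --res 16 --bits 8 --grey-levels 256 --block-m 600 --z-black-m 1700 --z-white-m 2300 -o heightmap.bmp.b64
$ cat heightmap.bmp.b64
<image width="16" height="16" href="data:image/bmp;base64,Qk02BQAAAAAAADYEAAAoAAAAEAAAABAAAAABAAgAAAAAAAABAAATCwAAEwsAAAABAAAAAAAAAAAAAAEBAQACAgIAAwMDAAQEBAAFBQUABgYGAAcHBwAICAgACQkJAAoKCgALCwsADAwMAA0NDQAODg4ADw8PABAQEAAREREAEhISABMTEwAUFBQAFRUVABYWFgAXFxcAGBgYABkZGQAaGhoAGxsbABwcHAAdHR0AHh4eAB8fHwAgICAAISEhACIiIgAjIyMAJCQkACUlJQAmJiYAJycnACgoKAApKSkAKioqACsrKwAsLCwALS0tAC4uLgAvLy8AMDAwADExMQAyMjIAMzMzADQ0NAA1NTUANjY2ADc3NwA4ODgAOTk5ADo6OgA7OzsAPDw8AD09PQA+Pj4APz8/AEBAQABBQUEAQkJCAENDQwBEREQARUVFAEZGRgBHR0cASEhIAElJSQBKSkoAS0tLAExMTABNTU0ATk5OAE9PTwBQUFAAUVFRAFJSUgBTU1MAVFRUAFVVVQBWVlYAV1dXAFhYWABZWVkAWlpaAFtbWwBcXFwAXV1dAF5eXgBfX18AYGBgAGFhYQBiYmIAY2NjAGRkZABlZWUAZmZmAGdnZwBoaGgAaWlpAGpqagBra2sAbGxsAG1tbQBubm4Ab29vAHBwcABxcXEAcnJyAHNzcwB0dHQAdXV1AHZ2dgB3d3cAeHh4AHl5eQB6enoAe3t7AHx8fAB9fX0Afn5+AH9/fwCAgIAAgYGBAIKCggCDg4MAhISEAIWFhQCGhoYAh4eHAIiIiACJiYkAioqKAIuLiwCMjIwAjY2NAI6OjgCPj48AkJCQAJGRkQCSkpIAk5OTAJSUlACVlZUAlpaWAJeXlwCYmJgAmZmZAJqamgCbm5sAnJycAJ2dnQCenp4An5+fAKCgoAChoaEAoqKiAKOjowCkpKQApaWlAKampgCnp6cAqKioAKmpqQCqqqoAq6urAKysrACtra0Arq6uAK+vrwCwsLAAsbGxALKysgCzs7MAtLS0ALW1tQC2trYAt7e3ALi4uAC5ubkAurq6ALu7uwC8vLwAvb29AL6+vgC/v78AwMDAAMHBwQDCwsIAw8PDAMTExADFxcUAxsbGAMfHxwDIyMgAycnJAMrKygDLy8sAzMzMAM3NzQDOzs4Az8/PANDQ0ADR0dEA0tLSANPT0wDU1NQA1dXVANbW1gDX19cA2NjYANnZ2QDa2toA29vbANzc3ADd3d0A3t7eAN/f3wDg4OAA4eHhAOLi4gDj4+MA5OTkAOXl5QDm5uYA5+fnAOjo6ADp6ekA6urqAOvr6wDs7OwA7e3tAO7u7gDv7+8A8PDwAPHx8QDy8vIA8/PzAPT09AD19fUA9vb2APf39wD4+PgA+fn5APr6+gD7+/sA/Pz8AP39/QD+/v4A////AF9qRzc9Z2tgZFxOZE41VoNuZ0E2UJqah4NzUl9ULS9YWmtVWH+1urKigVFQVC8pL05ujJaZnbS4tplxU11QSDVQYoKAf3mFmqiPimdLVFVdUFZdXWdnboaQfI6OfYpnW1BTVlZYWVpfb4Wgr7OpfEtSUlZXVVVZV2R+e4ijiWZJV1ZZX1pWWlhebGJtm4hwX1lYWmZlWltXVllZYXeCdWlZV1dgYlpeWFZXVlhbZmxiYlpWV1xbWlhbX1xbYGRiWpmFXlVaYVhXWmJnaG1oYWTAr4JgWWZeWWBvg4Z0b2dyxLSskWluZVtiboaRdG9wd+XWyrd5b2VdYWx8inhnanU="/>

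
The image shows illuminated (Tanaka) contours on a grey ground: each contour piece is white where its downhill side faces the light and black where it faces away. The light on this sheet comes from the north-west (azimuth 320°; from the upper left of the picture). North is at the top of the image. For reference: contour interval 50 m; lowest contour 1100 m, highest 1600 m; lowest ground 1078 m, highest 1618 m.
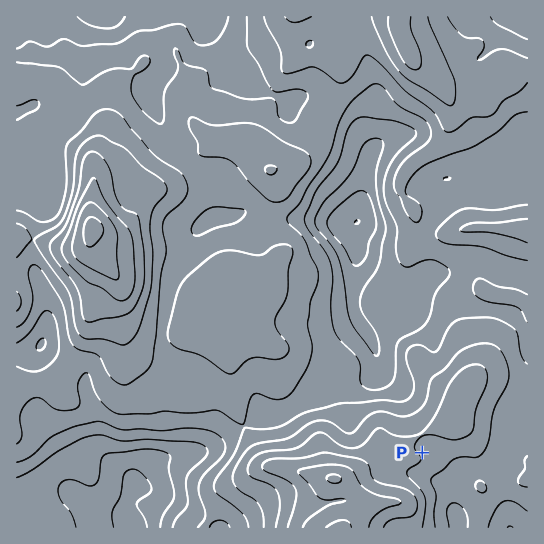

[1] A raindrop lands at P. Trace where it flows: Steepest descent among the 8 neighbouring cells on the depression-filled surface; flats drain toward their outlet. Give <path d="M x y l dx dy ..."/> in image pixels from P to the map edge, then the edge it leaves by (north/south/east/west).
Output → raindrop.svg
<path d="M422 453l1-2 12 0 23 23 0 4-4 5 0 36 4 8"/>
exit: south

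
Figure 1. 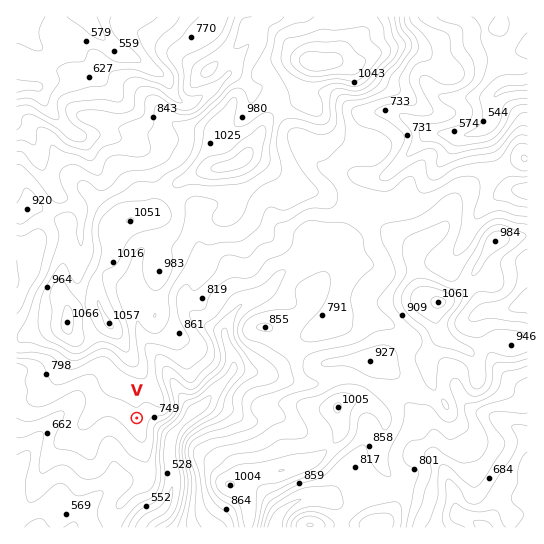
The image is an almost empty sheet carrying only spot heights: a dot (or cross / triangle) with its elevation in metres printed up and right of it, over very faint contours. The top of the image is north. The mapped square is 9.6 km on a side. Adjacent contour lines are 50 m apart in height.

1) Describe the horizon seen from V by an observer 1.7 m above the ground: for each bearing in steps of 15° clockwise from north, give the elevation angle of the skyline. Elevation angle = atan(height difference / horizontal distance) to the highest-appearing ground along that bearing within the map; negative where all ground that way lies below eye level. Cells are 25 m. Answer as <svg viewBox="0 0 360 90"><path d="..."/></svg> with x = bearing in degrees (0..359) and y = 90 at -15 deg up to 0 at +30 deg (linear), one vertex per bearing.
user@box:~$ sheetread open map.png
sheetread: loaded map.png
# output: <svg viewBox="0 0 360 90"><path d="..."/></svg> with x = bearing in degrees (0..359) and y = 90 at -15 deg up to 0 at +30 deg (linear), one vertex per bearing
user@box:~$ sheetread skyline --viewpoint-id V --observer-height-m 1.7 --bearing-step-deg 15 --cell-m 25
<svg viewBox="0 0 360 90"><path d="M0 47l15 4 15 1 15 1 15 2 15 1 15-2 15-1 15-4 15 4 15 9 15 7 15 1 15-1 15 3 15-3 15-2 15-3 15-1 15-3 15-4 15-7 15-2 15-4"/></svg>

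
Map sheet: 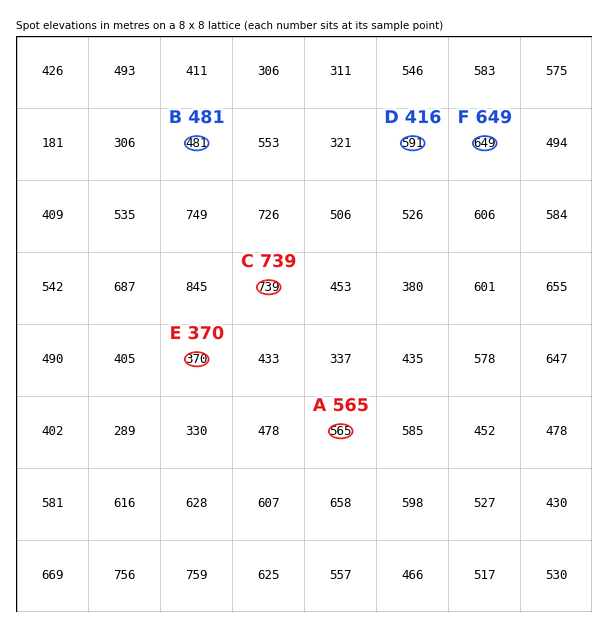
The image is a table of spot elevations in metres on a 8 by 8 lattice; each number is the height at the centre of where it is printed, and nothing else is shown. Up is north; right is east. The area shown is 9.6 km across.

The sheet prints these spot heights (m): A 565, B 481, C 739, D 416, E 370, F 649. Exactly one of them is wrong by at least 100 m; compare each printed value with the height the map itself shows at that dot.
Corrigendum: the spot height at D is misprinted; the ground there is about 591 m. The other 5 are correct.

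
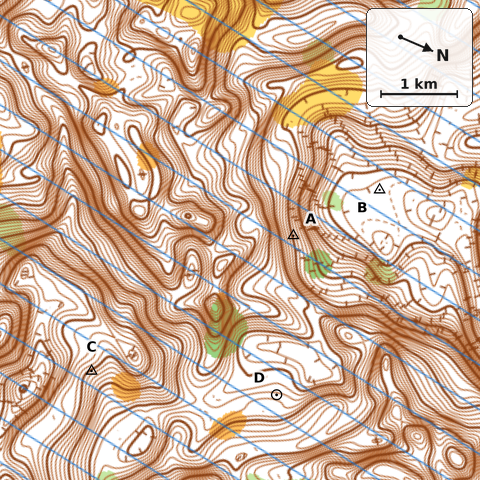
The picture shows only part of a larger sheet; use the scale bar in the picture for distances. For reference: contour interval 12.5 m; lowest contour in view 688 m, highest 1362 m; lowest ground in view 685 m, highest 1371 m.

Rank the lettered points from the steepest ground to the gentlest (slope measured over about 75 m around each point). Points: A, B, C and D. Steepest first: A C D B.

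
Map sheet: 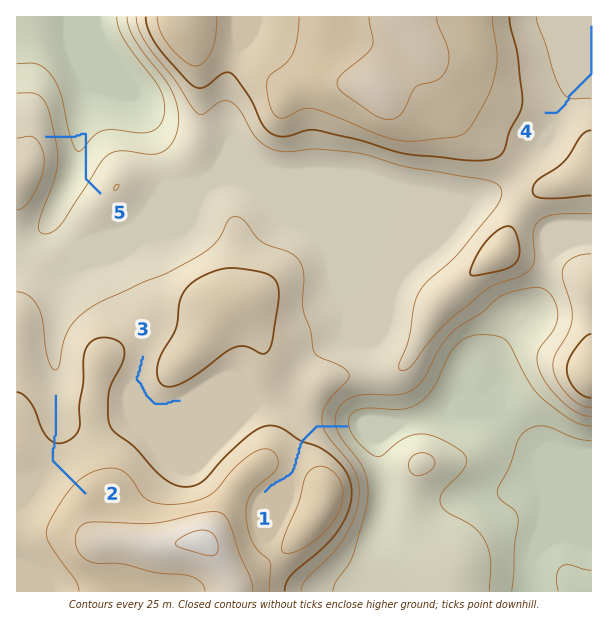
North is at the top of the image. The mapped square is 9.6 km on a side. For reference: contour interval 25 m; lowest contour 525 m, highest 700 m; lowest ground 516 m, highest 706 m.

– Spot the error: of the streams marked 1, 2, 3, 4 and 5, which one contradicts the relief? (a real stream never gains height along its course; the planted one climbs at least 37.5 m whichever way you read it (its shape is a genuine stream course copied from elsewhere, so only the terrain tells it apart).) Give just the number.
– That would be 5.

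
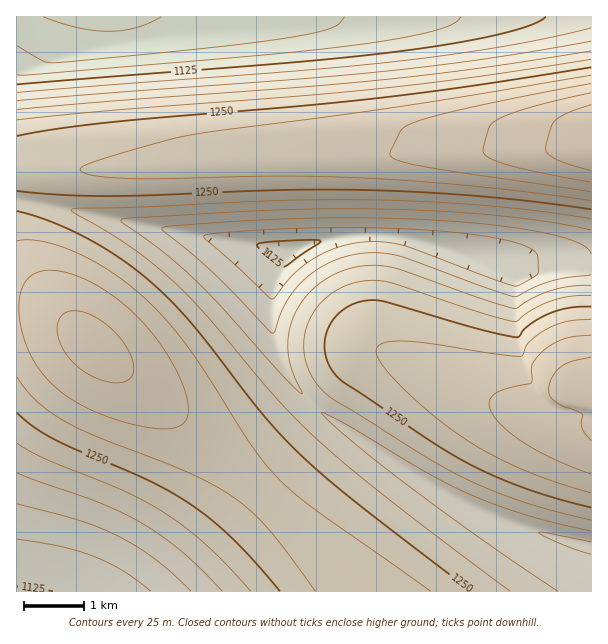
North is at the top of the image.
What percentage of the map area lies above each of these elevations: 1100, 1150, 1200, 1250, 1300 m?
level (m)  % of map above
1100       95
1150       87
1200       70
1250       46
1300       12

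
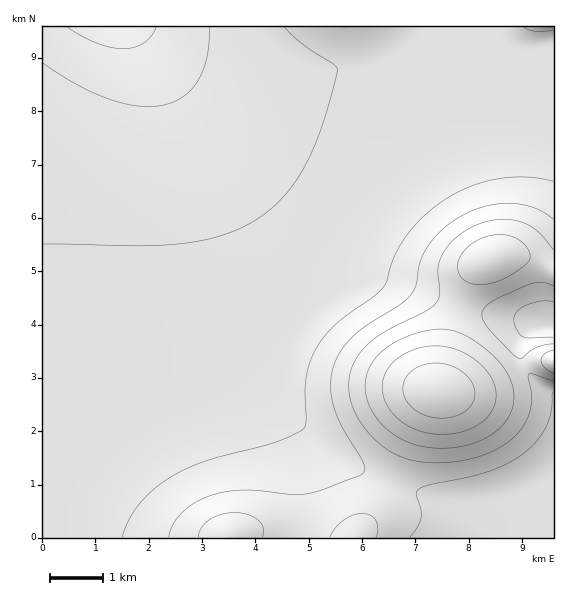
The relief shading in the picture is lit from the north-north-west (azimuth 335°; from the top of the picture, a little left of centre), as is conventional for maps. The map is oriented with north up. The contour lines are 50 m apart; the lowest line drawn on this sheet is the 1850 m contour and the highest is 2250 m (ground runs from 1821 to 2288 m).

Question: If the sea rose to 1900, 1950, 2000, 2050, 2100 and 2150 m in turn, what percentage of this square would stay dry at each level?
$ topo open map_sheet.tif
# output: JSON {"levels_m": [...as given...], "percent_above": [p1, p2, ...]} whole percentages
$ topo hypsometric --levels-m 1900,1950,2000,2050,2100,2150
{"levels_m": [1900, 1950, 2000, 2050, 2100, 2150], "percent_above": [96, 78, 34, 22, 12, 6]}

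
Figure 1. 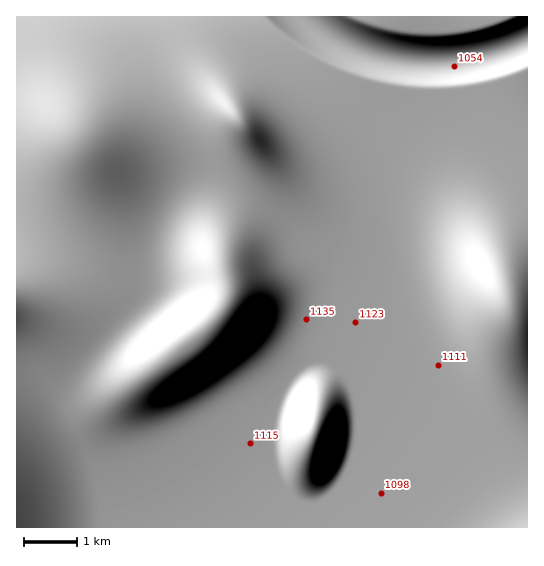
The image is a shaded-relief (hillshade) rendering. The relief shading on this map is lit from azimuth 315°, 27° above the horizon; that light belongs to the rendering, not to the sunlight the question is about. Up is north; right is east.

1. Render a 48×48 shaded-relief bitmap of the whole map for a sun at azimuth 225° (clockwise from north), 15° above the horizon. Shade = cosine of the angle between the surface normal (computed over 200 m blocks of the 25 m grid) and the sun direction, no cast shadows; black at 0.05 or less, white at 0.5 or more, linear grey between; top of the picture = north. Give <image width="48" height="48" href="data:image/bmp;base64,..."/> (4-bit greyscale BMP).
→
<image width="48" height="48" href="data:image/bmp;base64,Qk32BAAAAAAAAHYAAAAoAAAAMAAAADAAAAABAAQAAAAAAIAEAAATCwAAEwsAABAAAAAAAAAAAAAAABEREQAiIiIAMzMzAERERABVVVUAZmZmAHd3dwCIiIgAmZmZAKqqqgC7u7sAzMzMAN3d3QDu7u4A////AGZmZnd3d3d3d3d3d3d3d3d3d3d3d3d3d1VWZnd3d3d3d3d3d3d3d3d3d3d3d3d3d1VVZnd3d3d3d3d3d3eIh3d3d3d3d3d3d1VVZnd3d3d3d3d3d3iqh3d3d3d3d3d3d0VVZnd3d3d3d3d3d4rMl3d3d3d3d3d3d0RVZnd3d3d3d3d3d5z9lmd3d3d3d3d3d0RVZ3d3d3d3d3d3d579hEZ3d3d3d3d3d0RVZ4iId3d3d3d3d679YjV3d3d3d3d3d0RWd4iIiId3d3d3d677QBV3d3d3d3d3iEVWeIiZiIiHd3d3d63ZIAR3d3d3d3eIiEVmeImZmZiId3d3d5u3EAR3d3d3d3iImVVniImaqqmYiHd3d4mVAAV3d3d3d3iJqlZ3iImaq6qZiId3d3iFECZ3d3d3d4iau2Z3iIiaqqqpmIh3d3d1Ikd3d3d3eImrzGd4iIiJmqqZmIiHd3d2RWd3d3d3eJrN3XeIh3iIiZmYiIiId3d3Z3d3d3d3iaze3YiId3d4iIiIiIiHd3d3d3d3d3d4ib3v7IiId3d3d3d3iZiHZmd3d3d3d3d4ms7/24h3d3d3d3Z3iZh2VWZ3d3d3d3d4m9/+yXd3d3d3d3Z3iZhlRFZnd3d3d3eIrO/9lmZmZ3d3d3d4mZhTM0Vnd3d3d3eJrO/rdFVmZmd3d3eJqpdCEjVmd3d3d3eJrN7IQVVWZmd3d3iau5cxATRmd3d3d3eJvNymIEVWZmd3d3iau5YgATVmd3d3d3eJq8p0AFVmZ3d3d3iauoUQAjVmd3d3d3eJq6hSAGZmd3d3d3iaqWMQEkVnd3d3d3eJmpdBAGZ3d3d3d3iJh1MRI1Znd3d3d3eImXYyEXd3eIh3d3eIdkISNGZ3d3d3d3eIiHUyIneIiIiHd3d3dkMzRWd3d3d3d3d4h2VDNIiIiIiHd3d3ZUREVnd3d3d3d3d3d2VERYiZmZiHd3dmZlVWZ3d3dmd3d3d3dmVVVpmZmZiHd2ZmZmZneId2ZmZ3d3d3dmZmZpmaqZiHZmZmZmd4iIdmZmZ3d3d3dmZmZ5mqqph2ZmZmZ3iJmHZmZmZ3d3d3d2Zmd5qqqYdmVVVmZ4mrqGVVZmZ3d3d3d3d3d5qqmYZVVVVmeJrMlkRVZmd3d3d3d3d3d5mZmGVURFVmeKzbYzRVZmd3d3d3d3d3d5mYhlRERFVnib3HISRWZmd3d3d3d3d3d5iHdUQzRFVniryCATRWZnd3d3d3d3d3d4h3ZUQ0RFZniqgwAkVmZ3d3d3d3d3d3d4d2VERERVZ3iYUQI1VmZ3d3d3ZmZ3d3d3dmVEREVWZ3h2MiNFZmd3dmVERERVVmd3ZmVURFVWZ3dlM0RWZndmQyIjMzNERVVnZlVVVVVmZmZVRFVmZ2UyIjRVZmZlVUVWZmVVVVZmZmZVVVZmZjESRniJmZmId2ZWZmVVVVZmZmZVVWZmUhJGibu7u6qqmYdmZlVVVWZmZmVVVmZkETaKzMuqmZmZmZmGZlVVVWZmZmVVZmZRE2m93KmHd3d4iamA=="/>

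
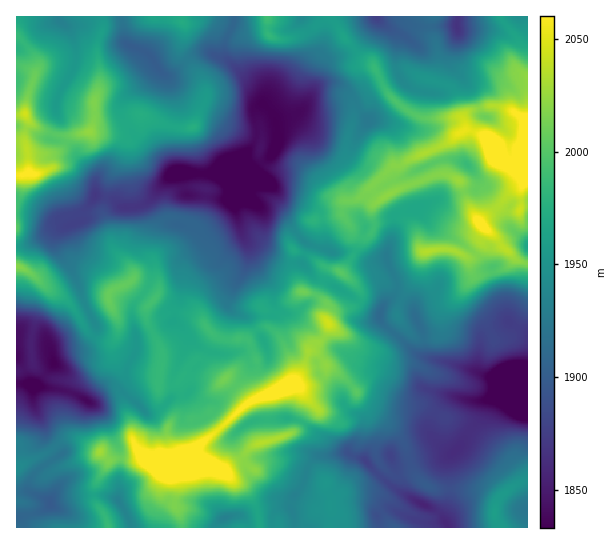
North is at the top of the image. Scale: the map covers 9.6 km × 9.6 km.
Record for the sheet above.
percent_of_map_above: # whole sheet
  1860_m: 92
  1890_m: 81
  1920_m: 68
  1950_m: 49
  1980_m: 28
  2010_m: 13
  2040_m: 4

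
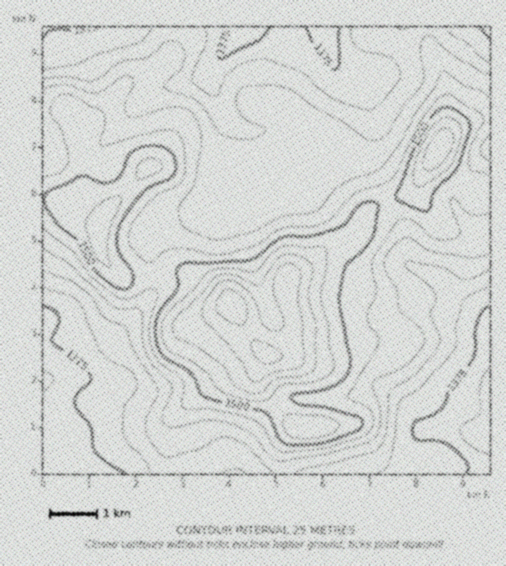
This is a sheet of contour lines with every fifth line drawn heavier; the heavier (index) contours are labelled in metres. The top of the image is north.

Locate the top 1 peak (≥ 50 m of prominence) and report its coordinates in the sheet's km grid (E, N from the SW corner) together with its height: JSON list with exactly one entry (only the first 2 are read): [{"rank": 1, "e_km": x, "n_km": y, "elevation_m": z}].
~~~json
[{"rank": 1, "e_km": 4.06, "n_km": 3.66, "elevation_m": 1616}]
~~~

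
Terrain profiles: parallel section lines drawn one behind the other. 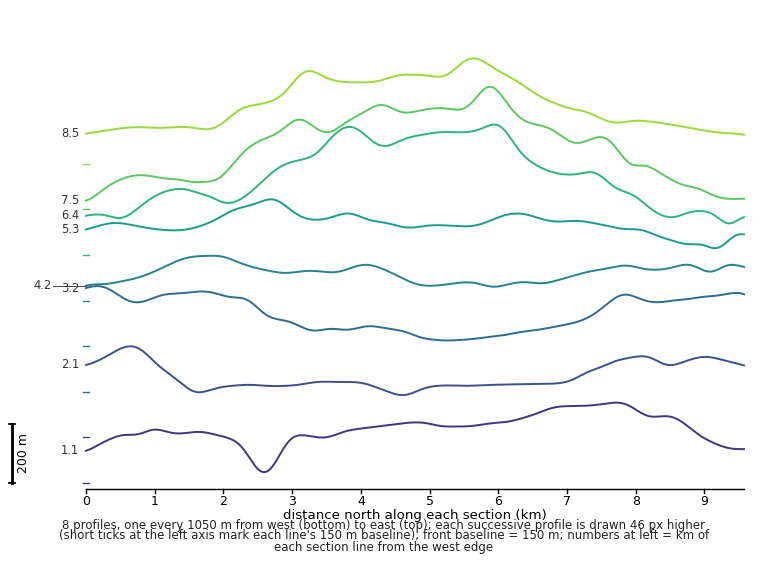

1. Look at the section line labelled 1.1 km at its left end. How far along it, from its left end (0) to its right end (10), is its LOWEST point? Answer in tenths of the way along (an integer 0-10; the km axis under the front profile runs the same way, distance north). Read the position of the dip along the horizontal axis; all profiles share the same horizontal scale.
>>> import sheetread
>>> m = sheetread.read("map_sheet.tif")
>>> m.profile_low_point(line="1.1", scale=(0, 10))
3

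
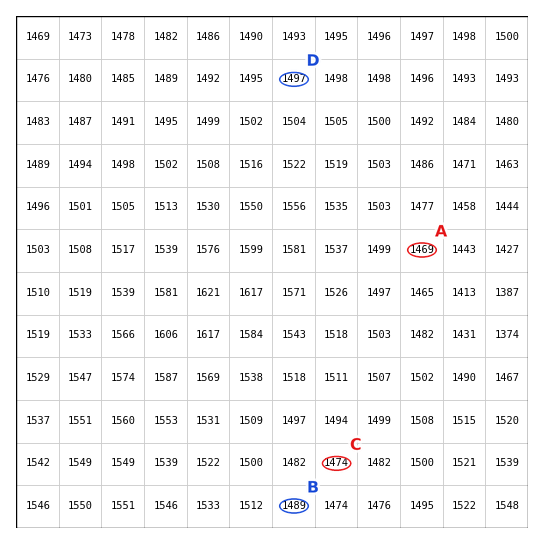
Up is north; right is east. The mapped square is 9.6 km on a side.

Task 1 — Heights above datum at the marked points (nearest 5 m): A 1470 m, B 1490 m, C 1475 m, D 1495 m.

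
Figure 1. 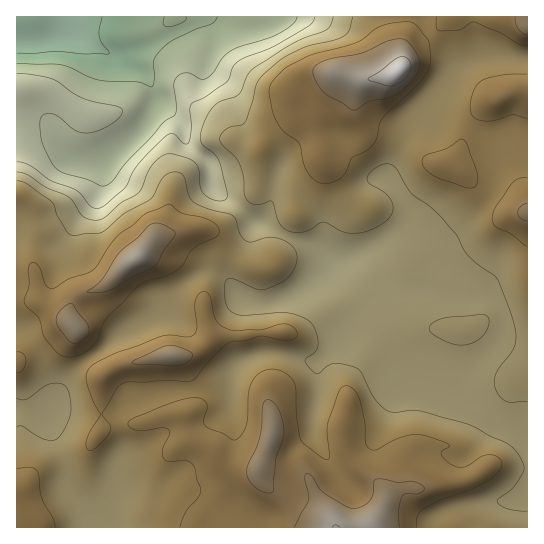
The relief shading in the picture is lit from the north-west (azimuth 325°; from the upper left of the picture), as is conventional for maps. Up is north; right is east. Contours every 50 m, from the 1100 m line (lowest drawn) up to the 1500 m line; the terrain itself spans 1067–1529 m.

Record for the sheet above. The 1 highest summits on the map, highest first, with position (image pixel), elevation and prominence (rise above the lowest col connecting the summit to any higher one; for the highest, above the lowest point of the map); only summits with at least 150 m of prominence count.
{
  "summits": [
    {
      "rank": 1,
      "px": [399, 71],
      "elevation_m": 1529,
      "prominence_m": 462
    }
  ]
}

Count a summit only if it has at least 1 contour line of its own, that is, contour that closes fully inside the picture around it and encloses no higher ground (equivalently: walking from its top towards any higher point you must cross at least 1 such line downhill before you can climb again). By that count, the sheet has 6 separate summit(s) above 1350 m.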